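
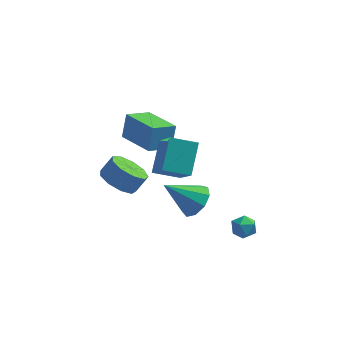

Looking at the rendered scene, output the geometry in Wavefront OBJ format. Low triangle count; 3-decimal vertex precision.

v -0.821 -2.584 0.375
v -0.207 -3.984 1.915
v -0.631 -1.29 1.477
v -0.017 -2.69 3.016
v 0.417 -2.45 0.004
v 1.031 -3.85 1.543
v 0.607 -1.156 1.105
v 1.221 -2.556 2.645
v 2.699 -2.444 -2.917
v 3.075 -1.958 -3.164
v 3.445 -3.162 -3.196
v 3.821 -2.676 -3.443
v 3.727 -2.722 -2.789
v 3.266 -2.279 -2.616
v 3.254 -2.841 -3.744
v 2.793 -2.398 -3.571
v 3.418 -2.203 -3.675
v 3.71 -2.13 -3.085
v 2.81 -2.99 -3.275
v 3.102 -2.917 -2.685
v 1.018 -1.508 -2.532
v 1.521 -1.067 -1.886
v -0.398 -1.772 -1.248
v 1.158 -0.65 -2.201
v 0.73 -0.635 -2.671
v 0.436 -1.028 -3.076
v 0.415 -1.646 -3.226
v 0.676 -2.199 -3.052
v 1.098 -2.429 -2.634
v 1.482 -2.228 -2.168
v 1.649 -1.69 -1.873
v -1.115 -1.305 0.712
v -0.969 -0.823 1.899
v -2.492 0.166 0.284
v -2.346 0.648 1.471
v -0.174 -0.548 0.289
v -0.028 -0.066 1.476
v -1.551 0.923 -0.139
v -1.405 1.405 1.048
v -2.807 0.627 -3.52
v -2.227 1.174 -4.157
v -1.693 1.54 -3.356
v -2.273 0.993 -2.72
v -2.782 1.548 -3.959
v -2.248 1.914 -3.158
v -3.348 1.491 -3.555
v -2.814 1.857 -2.754
v -3.661 1.03 -3.135
v -3.127 1.396 -2.334
v -3.575 0.38 -2.896
v -3.041 0.747 -2.095
v -3.129 -0.154 -2.949
v -2.595 0.212 -2.148
v -2.533 -0.323 -3.269
v -1.999 0.043 -2.468
v -2.065 -0.047 -3.707
v -1.531 0.319 -2.906
v -1.944 0.544 -4.058
v -1.41 0.91 -3.257
f 2 4 1
f 5 2 1
f 1 4 3
f 3 5 1
f 2 8 4
f 6 2 5
f 6 8 2
f 4 8 3
f 7 5 3
f 3 8 7
f 7 6 5
f 8 6 7
f 9 20 14
f 9 14 10
f 9 10 16
f 9 16 19
f 9 19 20
f 10 14 18
f 14 20 13
f 20 19 11
f 19 16 15
f 16 10 17
f 12 18 13
f 12 13 11
f 12 11 15
f 12 15 17
f 12 17 18
f 13 18 14
f 11 13 20
f 15 11 19
f 17 15 16
f 18 17 10
f 22 21 24
f 22 24 23
f 24 21 25
f 24 25 23
f 25 21 26
f 25 26 23
f 26 21 27
f 26 27 23
f 27 21 28
f 27 28 23
f 28 21 29
f 28 29 23
f 29 21 30
f 29 30 23
f 30 21 31
f 30 31 23
f 31 21 22
f 31 22 23
f 33 35 32
f 36 33 32
f 32 35 34
f 34 36 32
f 33 39 35
f 37 33 36
f 37 39 33
f 35 39 34
f 38 36 34
f 34 39 38
f 38 37 36
f 39 37 38
f 41 40 44
f 41 44 42
f 42 44 45
f 42 45 43
f 44 40 46
f 44 46 45
f 45 46 47
f 45 47 43
f 46 40 48
f 46 48 47
f 47 48 49
f 47 49 43
f 48 40 50
f 48 50 49
f 49 50 51
f 49 51 43
f 50 40 52
f 50 52 51
f 51 52 53
f 51 53 43
f 52 40 54
f 52 54 53
f 53 54 55
f 53 55 43
f 54 40 56
f 54 56 55
f 55 56 57
f 55 57 43
f 56 40 58
f 56 58 57
f 57 58 59
f 57 59 43
f 58 40 41
f 58 41 59
f 59 41 42
f 59 42 43



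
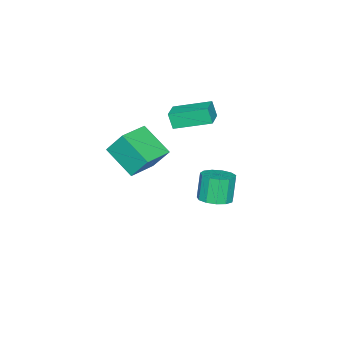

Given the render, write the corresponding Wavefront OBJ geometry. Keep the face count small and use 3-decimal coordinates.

v -2.613 0.897 -3.733
v -1.885 0.414 -3.519
v -2.398 0.279 -2.073
v -3.127 0.763 -2.287
v -1.765 0.899 -3.431
v -2.279 0.764 -1.986
v -1.915 1.383 -3.439
v -2.428 1.249 -1.994
v -2.286 1.713 -3.541
v -2.8 1.579 -2.095
v -2.761 1.784 -3.703
v -3.275 1.65 -2.257
v -3.189 1.574 -3.875
v -3.703 1.439 -2.429
v -3.435 1.148 -4.001
v -3.948 1.014 -2.556
v -3.419 0.643 -4.043
v -3.933 0.509 -2.597
v -3.148 0.219 -3.986
v -3.661 0.084 -2.54
v -2.706 0.009 -3.848
v -3.22 -0.125 -2.403
v -2.236 0.082 -3.674
v -2.749 -0.052 -2.229
v -2.488 -1.186 1.358
v -2.564 -1.514 2.236
v -3.262 0.563 1.946
v -3.337 0.234 2.823
v -1.423 -0.794 1.597
v -1.498 -1.123 2.474
v -2.196 0.954 2.184
v -2.272 0.626 3.062
v 1.858 0.186 1.412
v 1.548 -1.385 2.435
v 1.712 0.999 2.615
v 1.403 -0.571 3.639
v 3.497 0.051 1.701
v 3.188 -1.519 2.725
v 3.352 0.865 2.905
v 3.042 -0.706 3.928
f 2 1 5
f 2 5 3
f 3 5 6
f 3 6 4
f 5 1 7
f 5 7 6
f 6 7 8
f 6 8 4
f 7 1 9
f 7 9 8
f 8 9 10
f 8 10 4
f 9 1 11
f 9 11 10
f 10 11 12
f 10 12 4
f 11 1 13
f 11 13 12
f 12 13 14
f 12 14 4
f 13 1 15
f 13 15 14
f 14 15 16
f 14 16 4
f 15 1 17
f 15 17 16
f 16 17 18
f 16 18 4
f 17 1 19
f 17 19 18
f 18 19 20
f 18 20 4
f 19 1 21
f 19 21 20
f 20 21 22
f 20 22 4
f 21 1 23
f 21 23 22
f 22 23 24
f 22 24 4
f 23 1 2
f 23 2 24
f 24 2 3
f 24 3 4
f 26 28 25
f 29 26 25
f 25 28 27
f 27 29 25
f 26 32 28
f 30 26 29
f 30 32 26
f 28 32 27
f 31 29 27
f 27 32 31
f 31 30 29
f 32 30 31
f 34 36 33
f 37 34 33
f 33 36 35
f 35 37 33
f 34 40 36
f 38 34 37
f 38 40 34
f 36 40 35
f 39 37 35
f 35 40 39
f 39 38 37
f 40 38 39



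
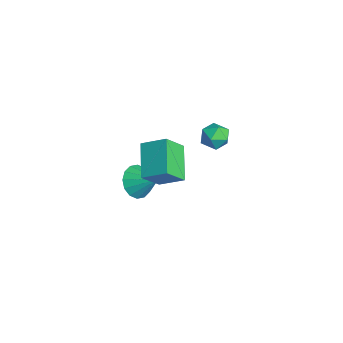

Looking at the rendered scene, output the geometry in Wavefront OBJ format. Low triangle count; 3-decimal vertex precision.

v 1.515 0.391 2.523
v 1.998 0.72 3.113
v 2.162 -0.78 2.647
v 2.645 -0.451 3.237
v 1.84 -0.586 3.388
v 1.44 0.138 3.311
v 2.72 -0.198 2.449
v 2.32 0.526 2.372
v 2.743 0.356 3.067
v 2.199 0.117 3.647
v 1.961 -0.177 2.113
v 1.417 -0.416 2.693
v 2.827 -4.03 4.202
v 3.534 -2.996 4.871
v 2.478 -3.037 3.037
v 3.185 -2.003 3.706
v 4.495 -4.557 3.254
v 5.202 -3.523 3.923
v 4.146 -3.564 2.089
v 4.853 -2.53 2.758
v -0.812 -3.08 -2.467
v -0.231 -2.899 -3.286
v 0.172 -2.28 -1.593
v -0.573 -2.497 -3.269
v -0.979 -2.251 -3.038
v -1.34 -2.227 -2.653
v -1.559 -2.432 -2.219
v -1.579 -2.81 -1.851
v -1.392 -3.261 -1.648
v -1.051 -3.663 -1.665
v -0.645 -3.909 -1.896
v -0.284 -3.933 -2.281
v -0.064 -3.728 -2.715
v -0.045 -3.35 -3.083
f 1 12 6
f 1 6 2
f 1 2 8
f 1 8 11
f 1 11 12
f 2 6 10
f 6 12 5
f 12 11 3
f 11 8 7
f 8 2 9
f 4 10 5
f 4 5 3
f 4 3 7
f 4 7 9
f 4 9 10
f 5 10 6
f 3 5 12
f 7 3 11
f 9 7 8
f 10 9 2
f 14 16 13
f 17 14 13
f 13 16 15
f 15 17 13
f 14 20 16
f 18 14 17
f 18 20 14
f 16 20 15
f 19 17 15
f 15 20 19
f 19 18 17
f 20 18 19
f 22 21 24
f 22 24 23
f 24 21 25
f 24 25 23
f 25 21 26
f 25 26 23
f 26 21 27
f 26 27 23
f 27 21 28
f 27 28 23
f 28 21 29
f 28 29 23
f 29 21 30
f 29 30 23
f 30 21 31
f 30 31 23
f 31 21 32
f 31 32 23
f 32 21 33
f 32 33 23
f 33 21 34
f 33 34 23
f 34 21 22
f 34 22 23



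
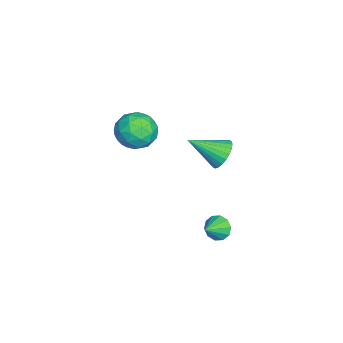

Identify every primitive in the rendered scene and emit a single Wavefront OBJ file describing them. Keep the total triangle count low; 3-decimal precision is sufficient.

v -0.086 0.213 2.944
v 0.358 -0.005 3.75
v 0.062 -1.235 2.47
v 0.506 -1.453 3.276
v -0.416 -1.242 3.287
v -0.508 -0.347 3.58
v 0.928 -0.893 2.64
v 0.836 0.002 2.933
v 0.985 -0.689 3.563
v 0.154 -0.905 3.962
v 0.266 -0.335 2.258
v -0.565 -0.551 2.657
v 0.123 0.231 3.389
v 0.297 -1.471 2.831
v -0.245 -1.347 2.837
v 0.016 -1.475 3.311
v -0.386 0.031 3.288
v -0.125 -0.098 3.762
v -0.58 -0.825 3.49
v 0.545 -1.142 2.458
v 0.806 -1.271 2.932
v 0.404 0.235 2.909
v 0.665 0.107 3.383
v 1 -0.415 2.73
v 0.753 -0.299 3.752
v 0.839 -1.15 3.474
v 1.087 -0.821 3.1
v 1.033 -0.295 3.272
v 0.264 -0.426 3.987
v 0.351 -1.277 3.708
v -0.191 -1.153 3.715
v -0.244 -0.627 3.887
v 0.633 -0.828 3.877
v 0.069 0.037 2.512
v 0.156 -0.814 2.233
v 0.664 -0.613 2.333
v 0.611 -0.087 2.505
v -0.419 -0.09 2.746
v -0.333 -0.941 2.468
v -0.613 -0.945 2.948
v -0.667 -0.419 3.12
v -0.213 -0.412 2.343
v -1.306 2.654 0.79
v -1.059 3.057 1.385
v -1.134 1.246 1.67
v -1.351 3.052 1.435
v -1.637 2.988 1.388
v -1.872 2.872 1.249
v -2.021 2.723 1.04
v -2.061 2.564 0.793
v -1.986 2.418 0.546
v -1.808 2.309 0.335
v -1.554 2.252 0.194
v -1.261 2.256 0.144
v -0.976 2.321 0.192
v -0.741 2.437 0.331
v -0.592 2.585 0.54
v -0.552 2.745 0.786
v -0.626 2.89 1.034
v -0.805 3 1.244
v 0.686 2.727 -2.219
v 0.999 2.658 -2.75
v 1.474 2.313 -1.701
v 1.085 3.002 -2.606
v 1.018 3.242 -2.314
v 0.825 3.284 -1.986
v 0.578 3.114 -1.747
v 0.373 2.795 -1.689
v 0.287 2.451 -1.833
v 0.354 2.212 -2.125
v 0.547 2.169 -2.453
v 0.794 2.34 -2.692
f 1 38 17
f 38 12 41
f 17 41 6
f 38 41 17
f 1 17 13
f 17 6 18
f 13 18 2
f 17 18 13
f 1 13 22
f 13 2 23
f 22 23 8
f 13 23 22
f 1 22 34
f 22 8 37
f 34 37 11
f 22 37 34
f 1 34 38
f 34 11 42
f 38 42 12
f 34 42 38
f 2 18 29
f 18 6 32
f 29 32 10
f 18 32 29
f 6 41 19
f 41 12 40
f 19 40 5
f 41 40 19
f 12 42 39
f 42 11 35
f 39 35 3
f 42 35 39
f 11 37 36
f 37 8 24
f 36 24 7
f 37 24 36
f 8 23 28
f 23 2 25
f 28 25 9
f 23 25 28
f 4 30 16
f 30 10 31
f 16 31 5
f 30 31 16
f 4 16 14
f 16 5 15
f 14 15 3
f 16 15 14
f 4 14 21
f 14 3 20
f 21 20 7
f 14 20 21
f 4 21 26
f 21 7 27
f 26 27 9
f 21 27 26
f 4 26 30
f 26 9 33
f 30 33 10
f 26 33 30
f 5 31 19
f 31 10 32
f 19 32 6
f 31 32 19
f 3 15 39
f 15 5 40
f 39 40 12
f 15 40 39
f 7 20 36
f 20 3 35
f 36 35 11
f 20 35 36
f 9 27 28
f 27 7 24
f 28 24 8
f 27 24 28
f 10 33 29
f 33 9 25
f 29 25 2
f 33 25 29
f 44 43 46
f 44 46 45
f 46 43 47
f 46 47 45
f 47 43 48
f 47 48 45
f 48 43 49
f 48 49 45
f 49 43 50
f 49 50 45
f 50 43 51
f 50 51 45
f 51 43 52
f 51 52 45
f 52 43 53
f 52 53 45
f 53 43 54
f 53 54 45
f 54 43 55
f 54 55 45
f 55 43 56
f 55 56 45
f 56 43 57
f 56 57 45
f 57 43 58
f 57 58 45
f 58 43 59
f 58 59 45
f 59 43 60
f 59 60 45
f 60 43 44
f 60 44 45
f 62 61 64
f 62 64 63
f 64 61 65
f 64 65 63
f 65 61 66
f 65 66 63
f 66 61 67
f 66 67 63
f 67 61 68
f 67 68 63
f 68 61 69
f 68 69 63
f 69 61 70
f 69 70 63
f 70 61 71
f 70 71 63
f 71 61 72
f 71 72 63
f 72 61 62
f 72 62 63



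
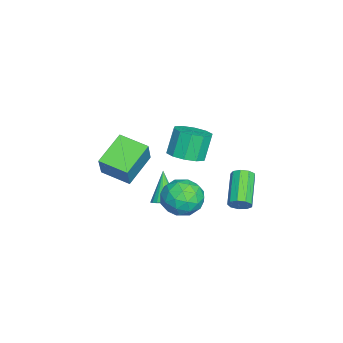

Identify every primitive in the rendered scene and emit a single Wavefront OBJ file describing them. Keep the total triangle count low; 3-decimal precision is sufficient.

v 3.349 2.558 -2.024
v 3.625 2.467 -1.546
v 2.027 2.392 -0.637
v 1.751 2.482 -1.116
v 3.577 2.844 -1.6
v 1.979 2.768 -0.691
v 3.422 3.086 -1.853
v 1.823 3.011 -0.944
v 3.232 3.081 -2.186
v 1.634 3.006 -1.277
v 3.098 2.831 -2.444
v 1.5 2.756 -1.535
v 3.081 2.453 -2.505
v 1.483 2.378 -1.596
v 3.189 2.124 -2.341
v 1.591 2.049 -1.432
v 3.373 1.998 -2.029
v 1.774 1.923 -1.121
v 3.545 2.134 -1.715
v 1.947 2.058 -0.807
v -2.739 -3.861 -2.949
v -1.973 -3.824 -1.625
v -2.243 -2.407 -3.276
v -1.477 -2.371 -1.952
v -1.183 -4.589 -3.828
v -0.417 -4.553 -2.504
v -0.687 -3.136 -4.155
v 0.079 -3.099 -2.831
v 2.657 0.57 -3.115
v 3.248 0.673 -2.213
v 1.992 -0.933 -2.507
v 2.583 -0.83 -1.605
v 1.76 -0.152 -1.794
v 2.171 0.777 -2.17
v 3.069 -1.037 -2.55
v 3.48 -0.108 -2.926
v 3.503 -0.32 -1.864
v 2.693 0.227 -1.397
v 2.547 -0.487 -3.323
v 1.737 0.06 -2.856
v 3.011 0.753 -2.717
v 2.229 -1.013 -2.003
v 1.745 -0.615 -2.114
v 2.092 -0.554 -1.584
v 2.378 0.815 -2.692
v 2.725 0.875 -2.162
v 1.85 0.391 -1.915
v 2.515 -1.135 -2.558
v 2.862 -1.075 -2.028
v 3.148 0.294 -3.136
v 3.495 0.355 -2.606
v 3.39 -0.651 -2.805
v 3.508 0.23 -1.982
v 3.117 -0.653 -1.625
v 3.403 -0.775 -2.18
v 3.644 -0.229 -2.401
v 3.032 0.552 -1.707
v 2.641 -0.331 -1.35
v 2.157 0.067 -1.461
v 2.399 0.613 -1.682
v 3.182 -0.032 -1.502
v 2.599 0.071 -3.37
v 2.208 -0.812 -3.013
v 2.841 -0.873 -3.038
v 3.083 -0.327 -3.259
v 2.123 0.393 -3.095
v 1.732 -0.49 -2.738
v 1.596 -0.031 -2.319
v 1.837 0.515 -2.54
v 2.058 -0.228 -3.218
v 0.002 -1.397 -4.747
v 0.409 -1.853 -4.557
v -0.922 -1.583 -3.213
v 0.524 -1.633 -4.461
v 0.548 -1.372 -4.414
v 0.478 -1.115 -4.425
v 0.326 -0.907 -4.492
v 0.118 -0.784 -4.602
v -0.111 -0.767 -4.738
v -0.32 -0.858 -4.875
v -0.473 -1.043 -4.99
v -0.544 -1.289 -5.063
v -0.521 -1.553 -5.081
v -0.407 -1.791 -5.041
v -0.223 -1.96 -4.951
v 0 -2.032 -4.825
v 0.224 -1.994 -4.686
v 1.43 -0.155 -0.376
v 2.117 -0.638 -0.001
v 1.578 -0.387 1.311
v 0.89 0.095 0.936
v 2.283 -0.095 -0.036
v 1.743 0.155 1.275
v 2.122 0.425 -0.201
v 1.583 0.675 1.11
v 1.697 0.723 -0.433
v 1.158 0.974 0.878
v 1.17 0.686 -0.643
v 0.631 0.936 0.668
v 0.742 0.327 -0.751
v 0.203 0.578 0.561
v 0.577 -0.215 -0.715
v 0.037 0.035 0.596
v 0.737 -0.735 -0.55
v 0.198 -0.485 0.761
v 1.162 -1.034 -0.318
v 0.623 -0.783 0.993
v 1.689 -0.996 -0.108
v 1.15 -0.746 1.203
f 2 1 5
f 2 5 3
f 3 5 6
f 3 6 4
f 5 1 7
f 5 7 6
f 6 7 8
f 6 8 4
f 7 1 9
f 7 9 8
f 8 9 10
f 8 10 4
f 9 1 11
f 9 11 10
f 10 11 12
f 10 12 4
f 11 1 13
f 11 13 12
f 12 13 14
f 12 14 4
f 13 1 15
f 13 15 14
f 14 15 16
f 14 16 4
f 15 1 17
f 15 17 16
f 16 17 18
f 16 18 4
f 17 1 19
f 17 19 18
f 18 19 20
f 18 20 4
f 19 1 2
f 19 2 20
f 20 2 3
f 20 3 4
f 22 24 21
f 25 22 21
f 21 24 23
f 23 25 21
f 22 28 24
f 26 22 25
f 26 28 22
f 24 28 23
f 27 25 23
f 23 28 27
f 27 26 25
f 28 26 27
f 29 66 45
f 66 40 69
f 45 69 34
f 66 69 45
f 29 45 41
f 45 34 46
f 41 46 30
f 45 46 41
f 29 41 50
f 41 30 51
f 50 51 36
f 41 51 50
f 29 50 62
f 50 36 65
f 62 65 39
f 50 65 62
f 29 62 66
f 62 39 70
f 66 70 40
f 62 70 66
f 30 46 57
f 46 34 60
f 57 60 38
f 46 60 57
f 34 69 47
f 69 40 68
f 47 68 33
f 69 68 47
f 40 70 67
f 70 39 63
f 67 63 31
f 70 63 67
f 39 65 64
f 65 36 52
f 64 52 35
f 65 52 64
f 36 51 56
f 51 30 53
f 56 53 37
f 51 53 56
f 32 58 44
f 58 38 59
f 44 59 33
f 58 59 44
f 32 44 42
f 44 33 43
f 42 43 31
f 44 43 42
f 32 42 49
f 42 31 48
f 49 48 35
f 42 48 49
f 32 49 54
f 49 35 55
f 54 55 37
f 49 55 54
f 32 54 58
f 54 37 61
f 58 61 38
f 54 61 58
f 33 59 47
f 59 38 60
f 47 60 34
f 59 60 47
f 31 43 67
f 43 33 68
f 67 68 40
f 43 68 67
f 35 48 64
f 48 31 63
f 64 63 39
f 48 63 64
f 37 55 56
f 55 35 52
f 56 52 36
f 55 52 56
f 38 61 57
f 61 37 53
f 57 53 30
f 61 53 57
f 72 71 74
f 72 74 73
f 74 71 75
f 74 75 73
f 75 71 76
f 75 76 73
f 76 71 77
f 76 77 73
f 77 71 78
f 77 78 73
f 78 71 79
f 78 79 73
f 79 71 80
f 79 80 73
f 80 71 81
f 80 81 73
f 81 71 82
f 81 82 73
f 82 71 83
f 82 83 73
f 83 71 84
f 83 84 73
f 84 71 85
f 84 85 73
f 85 71 86
f 85 86 73
f 86 71 87
f 86 87 73
f 87 71 72
f 87 72 73
f 89 88 92
f 89 92 90
f 90 92 93
f 90 93 91
f 92 88 94
f 92 94 93
f 93 94 95
f 93 95 91
f 94 88 96
f 94 96 95
f 95 96 97
f 95 97 91
f 96 88 98
f 96 98 97
f 97 98 99
f 97 99 91
f 98 88 100
f 98 100 99
f 99 100 101
f 99 101 91
f 100 88 102
f 100 102 101
f 101 102 103
f 101 103 91
f 102 88 104
f 102 104 103
f 103 104 105
f 103 105 91
f 104 88 106
f 104 106 105
f 105 106 107
f 105 107 91
f 106 88 108
f 106 108 107
f 107 108 109
f 107 109 91
f 108 88 89
f 108 89 109
f 109 89 90
f 109 90 91



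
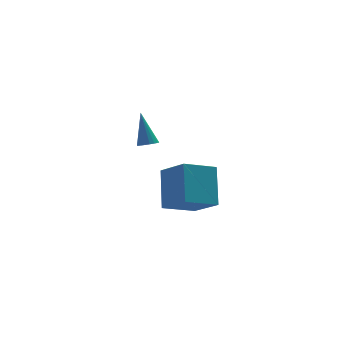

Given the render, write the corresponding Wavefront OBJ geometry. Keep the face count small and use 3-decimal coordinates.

v -2.264 3.037 -0.182
v -1.787 2.923 -0.086
v -2.396 3.843 1.422
v -1.771 3.122 -0.184
v -1.854 3.304 -0.282
v -2.017 3.433 -0.361
v -2.229 3.484 -0.404
v -2.449 3.446 -0.403
v -2.631 3.327 -0.358
v -2.741 3.151 -0.278
v -2.757 2.952 -0.18
v -2.675 2.77 -0.081
v -2.511 2.641 -0.003
v -2.299 2.59 0.04
v -2.08 2.628 0.039
v -1.897 2.747 -0.006
v -2.31 -3.379 -0.357
v -2.014 -2.055 1.167
v -2.972 -2.102 -1.337
v -2.675 -0.779 0.187
v -0.785 -3.041 -0.947
v -0.488 -1.718 0.577
v -1.446 -1.765 -1.927
v -1.15 -0.441 -0.403
f 2 1 4
f 2 4 3
f 4 1 5
f 4 5 3
f 5 1 6
f 5 6 3
f 6 1 7
f 6 7 3
f 7 1 8
f 7 8 3
f 8 1 9
f 8 9 3
f 9 1 10
f 9 10 3
f 10 1 11
f 10 11 3
f 11 1 12
f 11 12 3
f 12 1 13
f 12 13 3
f 13 1 14
f 13 14 3
f 14 1 15
f 14 15 3
f 15 1 16
f 15 16 3
f 16 1 2
f 16 2 3
f 18 20 17
f 21 18 17
f 17 20 19
f 19 21 17
f 18 24 20
f 22 18 21
f 22 24 18
f 20 24 19
f 23 21 19
f 19 24 23
f 23 22 21
f 24 22 23



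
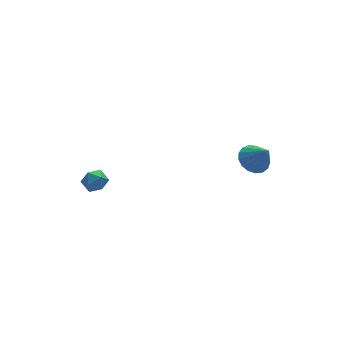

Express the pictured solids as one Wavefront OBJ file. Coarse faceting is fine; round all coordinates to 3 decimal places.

v -4.032 3.918 -2.504
v -3.532 3.518 -2.163
v -4.348 2.982 -3.137
v -3.848 2.582 -2.796
v -4.433 2.817 -2.436
v -4.237 3.396 -2.045
v -3.643 3.104 -3.255
v -3.447 3.683 -2.864
v -3.292 3.015 -2.627
v -3.78 2.838 -2.121
v -4.1 3.662 -3.179
v -4.588 3.485 -2.673
v 2.563 -0.791 -0.154
v 3.274 -0.34 -0.031
v 2.897 -1.629 0.994
v 2.995 -0.145 0.193
v 2.617 -0.098 0.337
v 2.228 -0.21 0.368
v 1.914 -0.454 0.281
v 1.75 -0.776 0.093
v 1.772 -1.101 -0.151
v 1.975 -1.355 -0.395
v 2.313 -1.479 -0.585
v 2.708 -1.446 -0.675
v 3.07 -1.263 -0.646
v 3.316 -0.971 -0.505
v 3.39 -0.638 -0.282
f 1 12 6
f 1 6 2
f 1 2 8
f 1 8 11
f 1 11 12
f 2 6 10
f 6 12 5
f 12 11 3
f 11 8 7
f 8 2 9
f 4 10 5
f 4 5 3
f 4 3 7
f 4 7 9
f 4 9 10
f 5 10 6
f 3 5 12
f 7 3 11
f 9 7 8
f 10 9 2
f 14 13 16
f 14 16 15
f 16 13 17
f 16 17 15
f 17 13 18
f 17 18 15
f 18 13 19
f 18 19 15
f 19 13 20
f 19 20 15
f 20 13 21
f 20 21 15
f 21 13 22
f 21 22 15
f 22 13 23
f 22 23 15
f 23 13 24
f 23 24 15
f 24 13 25
f 24 25 15
f 25 13 26
f 25 26 15
f 26 13 27
f 26 27 15
f 27 13 14
f 27 14 15



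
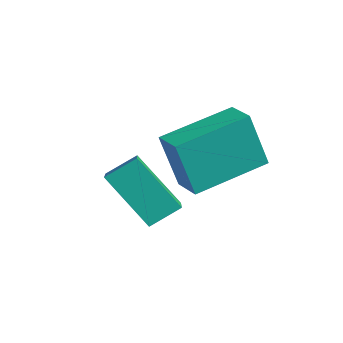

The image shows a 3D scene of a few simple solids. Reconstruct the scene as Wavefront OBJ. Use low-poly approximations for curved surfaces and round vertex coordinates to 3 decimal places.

v 1.69 0.281 1.992
v 1.889 1.11 2.516
v 0.61 0.936 1.366
v 0.808 1.764 1.889
v 2.852 0.876 0.611
v 3.05 1.704 1.134
v 1.771 1.53 -0.016
v 1.97 2.359 0.508
v 2.841 1.742 1.87
v 2.579 1.331 3.54
v 2.963 3.813 2.399
v 2.701 3.401 4.069
v 3.739 1.659 1.991
v 3.477 1.247 3.661
v 3.861 3.729 2.52
v 3.599 3.318 4.19
f 2 4 1
f 5 2 1
f 1 4 3
f 3 5 1
f 2 8 4
f 6 2 5
f 6 8 2
f 4 8 3
f 7 5 3
f 3 8 7
f 7 6 5
f 8 6 7
f 10 12 9
f 13 10 9
f 9 12 11
f 11 13 9
f 10 16 12
f 14 10 13
f 14 16 10
f 12 16 11
f 15 13 11
f 11 16 15
f 15 14 13
f 16 14 15



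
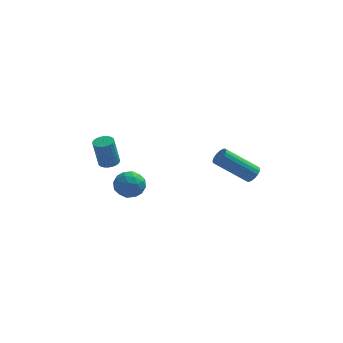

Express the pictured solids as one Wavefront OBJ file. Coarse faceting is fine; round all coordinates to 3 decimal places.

v 3.994 -0.531 0.986
v 4.259 -0.247 1.332
v 2.631 -0.326 2.641
v 2.366 -0.609 2.294
v 4.14 -0.077 1.194
v 2.512 -0.156 2.503
v 3.987 -0.011 1.009
v 2.36 -0.09 2.318
v 3.837 -0.064 0.818
v 2.209 -0.143 2.127
v 3.722 -0.224 0.666
v 2.094 -0.303 1.975
v 3.669 -0.454 0.587
v 2.042 -0.533 1.896
v 3.691 -0.701 0.599
v 2.064 -0.78 1.908
v 3.782 -0.91 0.7
v 2.155 -0.989 2.009
v 3.922 -1.031 0.866
v 2.294 -1.11 2.175
v 4.078 -1.038 1.06
v 2.451 -1.117 2.369
v 4.215 -0.929 1.236
v 2.587 -1.008 2.545
v 4.301 -0.728 1.356
v 2.674 -0.807 2.665
v 4.317 -0.482 1.39
v 2.689 -0.561 2.699
v -1.744 -1.295 1.316
v -1.118 -1.841 1.323
v -2.562 -2.239 0.817
v -1.936 -2.785 0.824
v -2.26 -2.516 1.54
v -1.755 -1.933 1.848
v -1.925 -2.147 0.292
v -1.42 -1.564 0.6
v -1.23 -2.367 0.69
v -1.437 -2.596 1.461
v -2.243 -1.484 0.679
v -2.45 -1.713 1.45
v -1.36 -1.485 1.363
v -2.32 -2.595 0.777
v -2.511 -2.437 1.198
v -2.143 -2.758 1.202
v -1.734 -1.539 1.672
v -1.366 -1.86 1.676
v -2.037 -2.257 1.804
v -2.314 -2.22 0.464
v -1.946 -2.541 0.468
v -1.537 -1.322 0.938
v -1.169 -1.643 0.942
v -1.643 -1.823 0.336
v -1.057 -2.116 0.995
v -1.538 -2.67 0.702
v -1.531 -2.295 0.389
v -1.234 -1.953 0.57
v -1.179 -2.25 1.448
v -1.659 -2.804 1.155
v -1.85 -2.646 1.576
v -1.553 -2.304 1.757
v -1.245 -2.559 1.076
v -2.021 -1.276 0.985
v -2.501 -1.83 0.692
v -2.127 -1.776 0.383
v -1.83 -1.434 0.564
v -2.142 -1.41 1.438
v -2.623 -1.964 1.145
v -2.446 -2.127 1.57
v -2.149 -1.785 1.751
v -2.435 -1.521 1.064
v -2.873 -1.15 2.038
v -2.505 -0.78 2.13
v -2.758 -0.9 3.634
v -3.127 -1.27 3.542
v -2.674 -0.664 2.11
v -2.928 -0.784 3.614
v -2.875 -0.622 2.08
v -3.128 -0.742 3.584
v -3.075 -0.66 2.043
v -3.328 -0.78 3.547
v -3.244 -0.772 2.006
v -3.498 -0.893 3.51
v -3.357 -0.943 1.973
v -3.61 -1.063 3.477
v -3.396 -1.144 1.95
v -3.65 -1.265 3.454
v -3.355 -1.347 1.941
v -3.609 -1.467 3.445
v -3.242 -1.52 1.946
v -3.495 -1.64 3.45
v -3.072 -1.636 1.966
v -3.326 -1.756 3.47
v -2.872 -1.678 1.996
v -3.125 -1.798 3.5
v -2.672 -1.64 2.033
v -2.925 -1.76 3.537
v -2.502 -1.527 2.07
v -2.756 -1.648 3.574
v -2.39 -1.357 2.103
v -2.643 -1.477 3.607
v -2.35 -1.155 2.126
v -2.604 -1.276 3.63
v -2.391 -0.953 2.135
v -2.645 -1.073 3.639
f 2 1 5
f 2 5 3
f 3 5 6
f 3 6 4
f 5 1 7
f 5 7 6
f 6 7 8
f 6 8 4
f 7 1 9
f 7 9 8
f 8 9 10
f 8 10 4
f 9 1 11
f 9 11 10
f 10 11 12
f 10 12 4
f 11 1 13
f 11 13 12
f 12 13 14
f 12 14 4
f 13 1 15
f 13 15 14
f 14 15 16
f 14 16 4
f 15 1 17
f 15 17 16
f 16 17 18
f 16 18 4
f 17 1 19
f 17 19 18
f 18 19 20
f 18 20 4
f 19 1 21
f 19 21 20
f 20 21 22
f 20 22 4
f 21 1 23
f 21 23 22
f 22 23 24
f 22 24 4
f 23 1 25
f 23 25 24
f 24 25 26
f 24 26 4
f 25 1 27
f 25 27 26
f 26 27 28
f 26 28 4
f 27 1 2
f 27 2 28
f 28 2 3
f 28 3 4
f 29 66 45
f 66 40 69
f 45 69 34
f 66 69 45
f 29 45 41
f 45 34 46
f 41 46 30
f 45 46 41
f 29 41 50
f 41 30 51
f 50 51 36
f 41 51 50
f 29 50 62
f 50 36 65
f 62 65 39
f 50 65 62
f 29 62 66
f 62 39 70
f 66 70 40
f 62 70 66
f 30 46 57
f 46 34 60
f 57 60 38
f 46 60 57
f 34 69 47
f 69 40 68
f 47 68 33
f 69 68 47
f 40 70 67
f 70 39 63
f 67 63 31
f 70 63 67
f 39 65 64
f 65 36 52
f 64 52 35
f 65 52 64
f 36 51 56
f 51 30 53
f 56 53 37
f 51 53 56
f 32 58 44
f 58 38 59
f 44 59 33
f 58 59 44
f 32 44 42
f 44 33 43
f 42 43 31
f 44 43 42
f 32 42 49
f 42 31 48
f 49 48 35
f 42 48 49
f 32 49 54
f 49 35 55
f 54 55 37
f 49 55 54
f 32 54 58
f 54 37 61
f 58 61 38
f 54 61 58
f 33 59 47
f 59 38 60
f 47 60 34
f 59 60 47
f 31 43 67
f 43 33 68
f 67 68 40
f 43 68 67
f 35 48 64
f 48 31 63
f 64 63 39
f 48 63 64
f 37 55 56
f 55 35 52
f 56 52 36
f 55 52 56
f 38 61 57
f 61 37 53
f 57 53 30
f 61 53 57
f 72 71 75
f 72 75 73
f 73 75 76
f 73 76 74
f 75 71 77
f 75 77 76
f 76 77 78
f 76 78 74
f 77 71 79
f 77 79 78
f 78 79 80
f 78 80 74
f 79 71 81
f 79 81 80
f 80 81 82
f 80 82 74
f 81 71 83
f 81 83 82
f 82 83 84
f 82 84 74
f 83 71 85
f 83 85 84
f 84 85 86
f 84 86 74
f 85 71 87
f 85 87 86
f 86 87 88
f 86 88 74
f 87 71 89
f 87 89 88
f 88 89 90
f 88 90 74
f 89 71 91
f 89 91 90
f 90 91 92
f 90 92 74
f 91 71 93
f 91 93 92
f 92 93 94
f 92 94 74
f 93 71 95
f 93 95 94
f 94 95 96
f 94 96 74
f 95 71 97
f 95 97 96
f 96 97 98
f 96 98 74
f 97 71 99
f 97 99 98
f 98 99 100
f 98 100 74
f 99 71 101
f 99 101 100
f 100 101 102
f 100 102 74
f 101 71 103
f 101 103 102
f 102 103 104
f 102 104 74
f 103 71 72
f 103 72 104
f 104 72 73
f 104 73 74



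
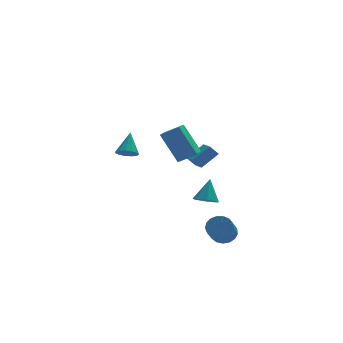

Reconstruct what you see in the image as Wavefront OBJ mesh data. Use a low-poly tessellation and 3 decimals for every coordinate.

v 0.459 -2.484 3.522
v -0.114 -3.939 4.017
v 1.497 -2.694 4.107
v 0.925 -4.149 4.601
v 1.275 -3.411 1.739
v 0.703 -4.866 2.233
v 2.314 -3.621 2.323
v 1.741 -5.076 2.818
v 3.639 2.093 -1.798
v 3.126 2.25 -1.205
v 3.562 3.446 -2.224
v 3.049 3.603 -1.63
v 4.771 2.437 -0.91
v 4.258 2.594 -0.316
v 4.694 3.79 -1.335
v 4.181 3.947 -0.742
v -1.063 1.137 0.307
v -0.529 0.706 0.491
v -0.657 2.163 1.533
v -0.379 0.964 0.225
v -0.446 1.277 -0.015
v -0.709 1.546 -0.153
v -1.084 1.684 -0.145
v -1.453 1.649 0.007
v -1.698 1.451 0.254
v -1.741 1.153 0.518
v -1.569 0.85 0.714
v -1.237 0.638 0.782
v -0.849 0.584 0.699
v 3.441 0.069 -3.582
v 3.909 -0.54 -3.395
v 3.879 0.831 -2.198
v 4.197 -0.117 -3.719
v 4.041 0.414 -3.962
v 3.535 0.743 -3.983
v 2.973 0.677 -3.769
v 2.686 0.255 -3.446
v 2.841 -0.276 -3.202
v 3.347 -0.605 -3.181
v 3.73 -3.314 -4.536
v 4.498 -3.41 -4.267
v 3.979 -4.503 -3.175
v 3.21 -4.406 -3.444
v 4.357 -3.12 -4.045
v 3.837 -4.212 -2.952
v 4.071 -2.874 -3.934
v 3.552 -3.967 -2.842
v 3.708 -2.729 -3.962
v 3.188 -3.821 -2.869
v 3.349 -2.718 -4.121
v 2.83 -3.81 -3.029
v 3.078 -2.843 -4.375
v 2.558 -3.935 -3.283
v 2.956 -3.076 -4.667
v 2.436 -4.169 -3.574
v 3.011 -3.364 -4.928
v 2.492 -4.456 -3.835
v 3.231 -3.64 -5.1
v 2.712 -4.732 -4.007
v 3.565 -3.841 -5.142
v 3.046 -4.934 -4.049
v 3.937 -3.922 -5.046
v 3.418 -5.014 -3.953
v 4.261 -3.863 -4.833
v 3.742 -4.956 -3.74
v 4.464 -3.679 -4.552
v 3.945 -4.771 -3.459
f 2 4 1
f 5 2 1
f 1 4 3
f 3 5 1
f 2 8 4
f 6 2 5
f 6 8 2
f 4 8 3
f 7 5 3
f 3 8 7
f 7 6 5
f 8 6 7
f 10 12 9
f 13 10 9
f 9 12 11
f 11 13 9
f 10 16 12
f 14 10 13
f 14 16 10
f 12 16 11
f 15 13 11
f 11 16 15
f 15 14 13
f 16 14 15
f 18 17 20
f 18 20 19
f 20 17 21
f 20 21 19
f 21 17 22
f 21 22 19
f 22 17 23
f 22 23 19
f 23 17 24
f 23 24 19
f 24 17 25
f 24 25 19
f 25 17 26
f 25 26 19
f 26 17 27
f 26 27 19
f 27 17 28
f 27 28 19
f 28 17 29
f 28 29 19
f 29 17 18
f 29 18 19
f 31 30 33
f 31 33 32
f 33 30 34
f 33 34 32
f 34 30 35
f 34 35 32
f 35 30 36
f 35 36 32
f 36 30 37
f 36 37 32
f 37 30 38
f 37 38 32
f 38 30 39
f 38 39 32
f 39 30 31
f 39 31 32
f 41 40 44
f 41 44 42
f 42 44 45
f 42 45 43
f 44 40 46
f 44 46 45
f 45 46 47
f 45 47 43
f 46 40 48
f 46 48 47
f 47 48 49
f 47 49 43
f 48 40 50
f 48 50 49
f 49 50 51
f 49 51 43
f 50 40 52
f 50 52 51
f 51 52 53
f 51 53 43
f 52 40 54
f 52 54 53
f 53 54 55
f 53 55 43
f 54 40 56
f 54 56 55
f 55 56 57
f 55 57 43
f 56 40 58
f 56 58 57
f 57 58 59
f 57 59 43
f 58 40 60
f 58 60 59
f 59 60 61
f 59 61 43
f 60 40 62
f 60 62 61
f 61 62 63
f 61 63 43
f 62 40 64
f 62 64 63
f 63 64 65
f 63 65 43
f 64 40 66
f 64 66 65
f 65 66 67
f 65 67 43
f 66 40 41
f 66 41 67
f 67 41 42
f 67 42 43



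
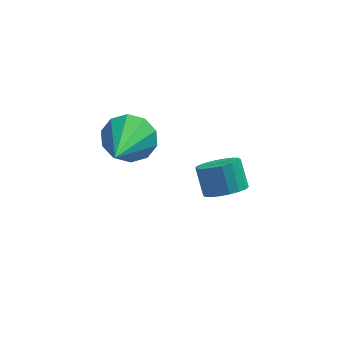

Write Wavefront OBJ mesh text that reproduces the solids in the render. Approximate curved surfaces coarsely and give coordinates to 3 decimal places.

v 2.046 3.617 -2.194
v 2.518 4.112 -2.418
v 2.266 4.718 -1.611
v 1.794 4.223 -1.386
v 2.248 4.199 -2.567
v 1.996 4.804 -1.76
v 1.938 4.17 -2.642
v 1.686 4.776 -1.835
v 1.649 4.032 -2.628
v 1.397 4.637 -1.821
v 1.439 3.811 -2.528
v 1.187 4.417 -1.721
v 1.349 3.553 -2.362
v 1.097 4.158 -1.555
v 1.397 3.307 -2.163
v 1.145 3.912 -1.355
v 1.574 3.122 -1.969
v 1.322 3.728 -1.162
v 1.844 3.036 -1.82
v 1.592 3.641 -1.013
v 2.154 3.064 -1.745
v 1.902 3.67 -0.938
v 2.443 3.203 -1.759
v 2.191 3.808 -0.952
v 2.653 3.423 -1.859
v 2.401 4.029 -1.052
v 2.743 3.682 -2.025
v 2.491 4.287 -1.218
v 2.695 3.928 -2.225
v 2.443 4.533 -1.417
v -0.863 2.82 1.339
v -0.403 3.115 2.016
v -1.177 0.92 2.381
v -0.918 3.245 2.097
v -1.413 3.212 1.889
v -1.697 3.03 1.47
v -1.664 2.768 1.002
v -1.324 2.526 0.663
v -0.808 2.396 0.582
v -0.314 2.429 0.79
v -0.029 2.611 1.208
v -0.063 2.873 1.676
f 2 1 5
f 2 5 3
f 3 5 6
f 3 6 4
f 5 1 7
f 5 7 6
f 6 7 8
f 6 8 4
f 7 1 9
f 7 9 8
f 8 9 10
f 8 10 4
f 9 1 11
f 9 11 10
f 10 11 12
f 10 12 4
f 11 1 13
f 11 13 12
f 12 13 14
f 12 14 4
f 13 1 15
f 13 15 14
f 14 15 16
f 14 16 4
f 15 1 17
f 15 17 16
f 16 17 18
f 16 18 4
f 17 1 19
f 17 19 18
f 18 19 20
f 18 20 4
f 19 1 21
f 19 21 20
f 20 21 22
f 20 22 4
f 21 1 23
f 21 23 22
f 22 23 24
f 22 24 4
f 23 1 25
f 23 25 24
f 24 25 26
f 24 26 4
f 25 1 27
f 25 27 26
f 26 27 28
f 26 28 4
f 27 1 29
f 27 29 28
f 28 29 30
f 28 30 4
f 29 1 2
f 29 2 30
f 30 2 3
f 30 3 4
f 32 31 34
f 32 34 33
f 34 31 35
f 34 35 33
f 35 31 36
f 35 36 33
f 36 31 37
f 36 37 33
f 37 31 38
f 37 38 33
f 38 31 39
f 38 39 33
f 39 31 40
f 39 40 33
f 40 31 41
f 40 41 33
f 41 31 42
f 41 42 33
f 42 31 32
f 42 32 33



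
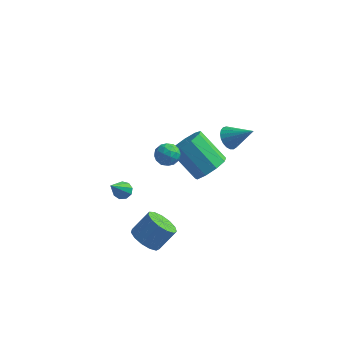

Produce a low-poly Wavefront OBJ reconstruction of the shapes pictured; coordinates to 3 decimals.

v -2.077 -0.677 -2.382
v -1.772 -1.024 -2.621
v -2.263 -1.903 -0.838
v -1.574 -0.805 -2.422
v -1.612 -0.525 -2.205
v -1.867 -0.317 -2.071
v -2.22 -0.277 -2.082
v -2.506 -0.425 -2.233
v -2.591 -0.69 -2.454
v -2.436 -0.949 -2.641
v -2.112 -1.081 -2.707
v 0.524 -2.158 3.315
v 1.031 -2.268 3.725
v 0.689 -3.112 2.855
v 1.196 -3.222 3.265
v 0.577 -3.212 3.5
v 0.475 -2.623 3.784
v 1.245 -2.757 2.796
v 1.143 -2.168 3.08
v 1.477 -2.639 3.405
v 1.064 -2.92 3.84
v 0.656 -2.46 2.74
v 0.243 -2.741 3.175
v 0.763 -2.129 3.56
v 0.957 -3.251 3.02
v 0.593 -3.245 3.157
v 0.891 -3.31 3.399
v 0.436 -2.338 3.595
v 0.734 -2.403 3.836
v 0.467 -2.957 3.704
v 0.986 -2.977 2.744
v 1.284 -3.042 2.985
v 0.829 -2.07 3.181
v 1.127 -2.135 3.423
v 1.253 -2.423 2.876
v 1.324 -2.412 3.613
v 1.421 -2.973 3.343
v 1.449 -2.699 3.067
v 1.389 -2.353 3.234
v 1.081 -2.577 3.869
v 1.178 -3.138 3.599
v 0.814 -3.132 3.736
v 0.754 -2.786 3.904
v 1.343 -2.795 3.681
v 0.542 -2.242 2.981
v 0.639 -2.803 2.711
v 0.966 -2.594 2.676
v 0.906 -2.248 2.844
v 0.299 -2.407 3.237
v 0.396 -2.968 2.967
v 0.331 -3.027 3.346
v 0.271 -2.681 3.513
v 0.377 -2.585 2.899
v -0.206 -2.915 -3.604
v 0.248 -3.638 -3.438
v 0.921 -2.989 -2.45
v 0.466 -2.265 -2.616
v 0.503 -3.389 -3.775
v 1.175 -2.74 -2.787
v 0.532 -2.99 -4.058
v 1.205 -2.34 -3.07
v 0.327 -2.566 -4.196
v 1 -1.917 -3.209
v -0.047 -2.254 -4.147
v 0.626 -1.605 -3.159
v -0.472 -2.151 -3.925
v 0.201 -1.502 -2.937
v -0.812 -2.291 -3.601
v -0.14 -1.641 -2.614
v -0.961 -2.628 -3.278
v -0.288 -1.979 -2.291
v -0.869 -3.057 -3.059
v -0.197 -2.408 -2.071
v -0.568 -3.44 -3.012
v 0.105 -2.791 -2.025
v -0.151 -3.657 -3.154
v 0.522 -3.008 -2.166
v 2.406 2.547 0.136
v 2.738 2.979 -0.288
v 3.634 2.513 1.064
v 2.607 3.16 -0.108
v 2.441 3.235 0.114
v 2.269 3.192 0.34
v 2.121 3.036 0.53
v 2.022 2.796 0.652
v 1.99 2.513 0.685
v 2.029 2.236 0.623
v 2.134 2.012 0.477
v 2.285 1.881 0.272
v 2.458 1.865 0.043
v 2.621 1.966 -0.17
v 2.747 2.169 -0.33
v 2.815 2.436 -0.409
v 2.811 2.722 -0.394
v 2.616 -1.506 1.573
v 3.047 -2.025 2.228
v 1.655 -1.572 3.502
v 1.224 -1.054 2.847
v 3.263 -1.419 2.249
v 1.872 -0.967 3.523
v 3.176 -0.855 1.954
v 1.785 -0.402 3.228
v 2.827 -0.595 1.48
v 1.436 -0.143 2.754
v 2.379 -0.762 1.05
v 0.988 -0.309 2.324
v 2.042 -1.277 0.865
v 0.65 -0.824 2.139
v 1.973 -1.899 1.011
v 0.582 -1.447 2.285
v 2.205 -2.338 1.42
v 0.813 -1.885 2.694
v 2.629 -2.387 1.901
v 1.238 -1.935 3.174
f 2 1 4
f 2 4 3
f 4 1 5
f 4 5 3
f 5 1 6
f 5 6 3
f 6 1 7
f 6 7 3
f 7 1 8
f 7 8 3
f 8 1 9
f 8 9 3
f 9 1 10
f 9 10 3
f 10 1 11
f 10 11 3
f 11 1 2
f 11 2 3
f 12 49 28
f 49 23 52
f 28 52 17
f 49 52 28
f 12 28 24
f 28 17 29
f 24 29 13
f 28 29 24
f 12 24 33
f 24 13 34
f 33 34 19
f 24 34 33
f 12 33 45
f 33 19 48
f 45 48 22
f 33 48 45
f 12 45 49
f 45 22 53
f 49 53 23
f 45 53 49
f 13 29 40
f 29 17 43
f 40 43 21
f 29 43 40
f 17 52 30
f 52 23 51
f 30 51 16
f 52 51 30
f 23 53 50
f 53 22 46
f 50 46 14
f 53 46 50
f 22 48 47
f 48 19 35
f 47 35 18
f 48 35 47
f 19 34 39
f 34 13 36
f 39 36 20
f 34 36 39
f 15 41 27
f 41 21 42
f 27 42 16
f 41 42 27
f 15 27 25
f 27 16 26
f 25 26 14
f 27 26 25
f 15 25 32
f 25 14 31
f 32 31 18
f 25 31 32
f 15 32 37
f 32 18 38
f 37 38 20
f 32 38 37
f 15 37 41
f 37 20 44
f 41 44 21
f 37 44 41
f 16 42 30
f 42 21 43
f 30 43 17
f 42 43 30
f 14 26 50
f 26 16 51
f 50 51 23
f 26 51 50
f 18 31 47
f 31 14 46
f 47 46 22
f 31 46 47
f 20 38 39
f 38 18 35
f 39 35 19
f 38 35 39
f 21 44 40
f 44 20 36
f 40 36 13
f 44 36 40
f 55 54 58
f 55 58 56
f 56 58 59
f 56 59 57
f 58 54 60
f 58 60 59
f 59 60 61
f 59 61 57
f 60 54 62
f 60 62 61
f 61 62 63
f 61 63 57
f 62 54 64
f 62 64 63
f 63 64 65
f 63 65 57
f 64 54 66
f 64 66 65
f 65 66 67
f 65 67 57
f 66 54 68
f 66 68 67
f 67 68 69
f 67 69 57
f 68 54 70
f 68 70 69
f 69 70 71
f 69 71 57
f 70 54 72
f 70 72 71
f 71 72 73
f 71 73 57
f 72 54 74
f 72 74 73
f 73 74 75
f 73 75 57
f 74 54 76
f 74 76 75
f 75 76 77
f 75 77 57
f 76 54 55
f 76 55 77
f 77 55 56
f 77 56 57
f 79 78 81
f 79 81 80
f 81 78 82
f 81 82 80
f 82 78 83
f 82 83 80
f 83 78 84
f 83 84 80
f 84 78 85
f 84 85 80
f 85 78 86
f 85 86 80
f 86 78 87
f 86 87 80
f 87 78 88
f 87 88 80
f 88 78 89
f 88 89 80
f 89 78 90
f 89 90 80
f 90 78 91
f 90 91 80
f 91 78 92
f 91 92 80
f 92 78 93
f 92 93 80
f 93 78 94
f 93 94 80
f 94 78 79
f 94 79 80
f 96 95 99
f 96 99 97
f 97 99 100
f 97 100 98
f 99 95 101
f 99 101 100
f 100 101 102
f 100 102 98
f 101 95 103
f 101 103 102
f 102 103 104
f 102 104 98
f 103 95 105
f 103 105 104
f 104 105 106
f 104 106 98
f 105 95 107
f 105 107 106
f 106 107 108
f 106 108 98
f 107 95 109
f 107 109 108
f 108 109 110
f 108 110 98
f 109 95 111
f 109 111 110
f 110 111 112
f 110 112 98
f 111 95 113
f 111 113 112
f 112 113 114
f 112 114 98
f 113 95 96
f 113 96 114
f 114 96 97
f 114 97 98



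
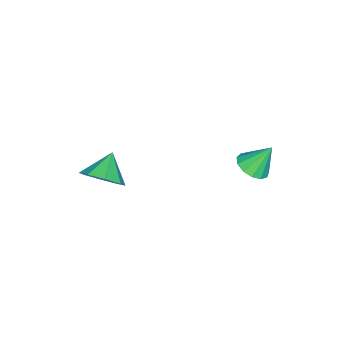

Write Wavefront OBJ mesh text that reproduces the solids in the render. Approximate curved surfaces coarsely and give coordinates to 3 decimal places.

v 0.115 2.059 -1.832
v 0.608 1.586 -1.436
v -0.215 2.741 -0.608
v 0.849 1.937 -1.566
v 0.857 2.326 -1.781
v 0.629 2.631 -2.012
v 0.238 2.754 -2.186
v -0.191 2.657 -2.248
v -0.524 2.369 -2.178
v -0.654 1.983 -1.997
v -0.539 1.621 -1.765
v -0.217 1.398 -1.554
v 0.211 1.385 -1.431
v 3.496 -3.112 -1.727
v 4.093 -3.449 -1.013
v 2.464 -3.128 -0.873
v 4.064 -2.692 -1.033
v 3.702 -2.181 -1.46
v 3.22 -2.215 -2.043
v 2.9 -2.774 -2.441
v 2.928 -3.531 -2.421
v 3.29 -4.042 -1.995
v 3.772 -4.008 -1.411
f 2 1 4
f 2 4 3
f 4 1 5
f 4 5 3
f 5 1 6
f 5 6 3
f 6 1 7
f 6 7 3
f 7 1 8
f 7 8 3
f 8 1 9
f 8 9 3
f 9 1 10
f 9 10 3
f 10 1 11
f 10 11 3
f 11 1 12
f 11 12 3
f 12 1 13
f 12 13 3
f 13 1 2
f 13 2 3
f 15 14 17
f 15 17 16
f 17 14 18
f 17 18 16
f 18 14 19
f 18 19 16
f 19 14 20
f 19 20 16
f 20 14 21
f 20 21 16
f 21 14 22
f 21 22 16
f 22 14 23
f 22 23 16
f 23 14 15
f 23 15 16



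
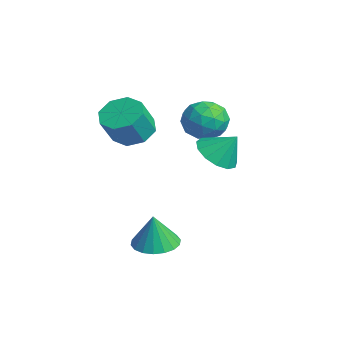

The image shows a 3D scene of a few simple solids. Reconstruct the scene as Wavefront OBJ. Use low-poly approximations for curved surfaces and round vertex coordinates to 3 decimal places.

v -3.814 -0.432 0.23
v -3.154 -0.932 -0.314
v -2.627 -1.628 0.967
v -3.286 -1.128 1.51
v -2.883 -0.27 -0.065
v -2.355 -0.966 1.215
v -3.156 0.298 0.356
v -2.629 -0.399 1.636
v -3.815 0.438 0.703
v -3.288 -0.259 1.984
v -4.473 0.068 0.773
v -3.946 -0.628 2.054
v -4.745 -0.594 0.525
v -4.217 -1.29 1.805
v -4.471 -1.161 0.104
v -3.944 -1.858 1.384
v -3.812 -1.301 -0.244
v -3.285 -1.998 1.037
v -4.297 2.985 -0.204
v -3.24 3.081 -0.36
v -4 2.039 1.22
v -2.943 2.135 1.064
v -3.524 2.991 1.35
v -3.707 3.576 0.47
v -3.533 1.544 0.39
v -3.716 2.129 -0.49
v -2.768 2.191 0.007
v -2.762 3.085 0.6
v -4.478 2.035 0.26
v -4.472 2.929 0.853
v -3.794 3.116 -0.407
v -3.446 2.004 1.267
v -3.787 2.507 1.435
v -3.166 2.563 1.343
v -4.069 3.407 0.081
v -3.448 3.463 -0.011
v -3.614 3.41 0.994
v -3.792 1.657 0.871
v -3.171 1.713 0.779
v -4.074 2.557 -0.483
v -3.453 2.613 -0.575
v -3.626 1.71 -0.134
v -2.896 2.65 -0.283
v -2.722 2.093 0.554
v -3.068 1.746 0.158
v -3.176 2.09 -0.359
v -2.892 3.175 0.066
v -2.718 2.619 0.903
v -3.059 3.122 1.071
v -3.167 3.465 0.553
v -2.615 2.652 0.282
v -4.522 2.501 -0.043
v -4.348 1.945 0.794
v -4.073 1.655 0.307
v -4.181 1.998 -0.211
v -4.518 3.027 0.306
v -4.344 2.47 1.143
v -4.064 3.03 1.219
v -4.172 3.374 0.702
v -4.625 2.468 0.578
v -1.008 2.103 -0.235
v -0.461 2.686 -0.869
v -0.532 2.777 0.795
v -0.969 2.948 -0.805
v -1.489 2.942 -0.561
v -1.856 2.67 -0.213
v -1.955 2.217 0.127
v -1.752 1.729 0.353
v -1.314 1.359 0.392
v -0.778 1.226 0.231
v -0.316 1.371 -0.077
v -0.073 1.749 -0.436
v -0.127 2.239 -0.731
v -0.448 -0.624 -4.503
v 0.187 -1.373 -4.633
v -0.312 -0.776 -2.957
v 0.451 -1.02 -4.622
v 0.538 -0.59 -4.587
v 0.429 -0.166 -4.536
v 0.146 0.167 -4.478
v -0.254 0.343 -4.426
v -0.693 0.328 -4.389
v -1.083 0.124 -4.374
v -1.348 -0.228 -4.385
v -1.434 -0.659 -4.42
v -1.325 -1.083 -4.471
v -1.042 -1.416 -4.528
v -0.642 -1.592 -4.581
v -0.203 -1.577 -4.618
f 2 1 5
f 2 5 3
f 3 5 6
f 3 6 4
f 5 1 7
f 5 7 6
f 6 7 8
f 6 8 4
f 7 1 9
f 7 9 8
f 8 9 10
f 8 10 4
f 9 1 11
f 9 11 10
f 10 11 12
f 10 12 4
f 11 1 13
f 11 13 12
f 12 13 14
f 12 14 4
f 13 1 15
f 13 15 14
f 14 15 16
f 14 16 4
f 15 1 17
f 15 17 16
f 16 17 18
f 16 18 4
f 17 1 2
f 17 2 18
f 18 2 3
f 18 3 4
f 19 56 35
f 56 30 59
f 35 59 24
f 56 59 35
f 19 35 31
f 35 24 36
f 31 36 20
f 35 36 31
f 19 31 40
f 31 20 41
f 40 41 26
f 31 41 40
f 19 40 52
f 40 26 55
f 52 55 29
f 40 55 52
f 19 52 56
f 52 29 60
f 56 60 30
f 52 60 56
f 20 36 47
f 36 24 50
f 47 50 28
f 36 50 47
f 24 59 37
f 59 30 58
f 37 58 23
f 59 58 37
f 30 60 57
f 60 29 53
f 57 53 21
f 60 53 57
f 29 55 54
f 55 26 42
f 54 42 25
f 55 42 54
f 26 41 46
f 41 20 43
f 46 43 27
f 41 43 46
f 22 48 34
f 48 28 49
f 34 49 23
f 48 49 34
f 22 34 32
f 34 23 33
f 32 33 21
f 34 33 32
f 22 32 39
f 32 21 38
f 39 38 25
f 32 38 39
f 22 39 44
f 39 25 45
f 44 45 27
f 39 45 44
f 22 44 48
f 44 27 51
f 48 51 28
f 44 51 48
f 23 49 37
f 49 28 50
f 37 50 24
f 49 50 37
f 21 33 57
f 33 23 58
f 57 58 30
f 33 58 57
f 25 38 54
f 38 21 53
f 54 53 29
f 38 53 54
f 27 45 46
f 45 25 42
f 46 42 26
f 45 42 46
f 28 51 47
f 51 27 43
f 47 43 20
f 51 43 47
f 62 61 64
f 62 64 63
f 64 61 65
f 64 65 63
f 65 61 66
f 65 66 63
f 66 61 67
f 66 67 63
f 67 61 68
f 67 68 63
f 68 61 69
f 68 69 63
f 69 61 70
f 69 70 63
f 70 61 71
f 70 71 63
f 71 61 72
f 71 72 63
f 72 61 73
f 72 73 63
f 73 61 62
f 73 62 63
f 75 74 77
f 75 77 76
f 77 74 78
f 77 78 76
f 78 74 79
f 78 79 76
f 79 74 80
f 79 80 76
f 80 74 81
f 80 81 76
f 81 74 82
f 81 82 76
f 82 74 83
f 82 83 76
f 83 74 84
f 83 84 76
f 84 74 85
f 84 85 76
f 85 74 86
f 85 86 76
f 86 74 87
f 86 87 76
f 87 74 88
f 87 88 76
f 88 74 89
f 88 89 76
f 89 74 75
f 89 75 76



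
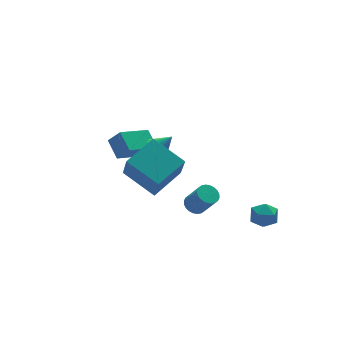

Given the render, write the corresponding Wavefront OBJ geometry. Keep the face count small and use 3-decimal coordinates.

v -1.644 3.323 -0.65
v -1.156 2.788 0.217
v -1.592 4.484 0.036
v -1.105 3.95 0.904
v 0.285 3.73 -1.484
v 0.772 3.196 -0.616
v 0.336 4.892 -0.797
v 0.824 4.357 0.07
v 3.667 -2.313 -3.483
v 4.258 -2.284 -2.827
v 3.502 -3.716 -3.273
v 4.093 -3.687 -2.617
v 3.304 -3.302 -2.518
v 3.406 -2.434 -2.648
v 4.354 -3.566 -3.452
v 4.456 -2.698 -3.582
v 4.682 -3.058 -2.808
v 4.034 -2.895 -2.231
v 3.726 -3.105 -3.869
v 3.078 -2.942 -3.292
v -2.542 -2.614 1.021
v -2.825 -3.573 2.742
v -3.403 -0.817 1.882
v -3.686 -1.776 3.602
v -0.674 -2.024 1.658
v -0.957 -2.983 3.378
v -1.535 -0.227 2.518
v -1.818 -1.186 4.239
v -0.957 0.061 2.247
v -0.515 0.501 1.849
v -0.123 -0.101 2.993
v -0.674 0.722 2.074
v -0.898 0.793 2.34
v -1.135 0.695 2.584
v -1.331 0.452 2.751
v -1.442 0.12 2.803
v -1.442 -0.226 2.727
v -1.33 -0.506 2.542
v -1.133 -0.657 2.289
v -0.896 -0.643 2.026
v -0.672 -0.468 1.814
v -0.514 -0.171 1.702
v -0.457 0.178 1.714
v 1.911 1.006 -4.361
v 2.548 0.924 -4.586
v 2.925 0.113 -3.224
v 2.289 0.194 -2.999
v 2.568 1.154 -4.455
v 2.946 0.343 -3.093
v 2.489 1.361 -4.309
v 2.866 0.55 -2.947
v 2.321 1.514 -4.172
v 2.699 0.703 -2.81
v 2.091 1.59 -4.063
v 2.469 0.778 -2.701
v 1.834 1.576 -4
v 2.211 0.765 -2.637
v 1.588 1.476 -3.991
v 1.966 0.665 -2.629
v 1.392 1.304 -4.039
v 1.769 0.493 -2.677
v 1.275 1.087 -4.136
v 1.652 0.276 -2.774
v 1.254 0.857 -4.267
v 1.632 0.046 -2.905
v 1.334 0.65 -4.413
v 1.711 -0.161 -3.051
v 1.501 0.497 -4.55
v 1.879 -0.314 -3.188
v 1.731 0.422 -4.659
v 2.109 -0.39 -3.297
v 1.989 0.435 -4.723
v 2.366 -0.376 -3.36
v 2.234 0.535 -4.731
v 2.612 -0.276 -3.369
v 2.431 0.707 -4.683
v 2.808 -0.104 -3.321
f 2 4 1
f 5 2 1
f 1 4 3
f 3 5 1
f 2 8 4
f 6 2 5
f 6 8 2
f 4 8 3
f 7 5 3
f 3 8 7
f 7 6 5
f 8 6 7
f 9 20 14
f 9 14 10
f 9 10 16
f 9 16 19
f 9 19 20
f 10 14 18
f 14 20 13
f 20 19 11
f 19 16 15
f 16 10 17
f 12 18 13
f 12 13 11
f 12 11 15
f 12 15 17
f 12 17 18
f 13 18 14
f 11 13 20
f 15 11 19
f 17 15 16
f 18 17 10
f 22 24 21
f 25 22 21
f 21 24 23
f 23 25 21
f 22 28 24
f 26 22 25
f 26 28 22
f 24 28 23
f 27 25 23
f 23 28 27
f 27 26 25
f 28 26 27
f 30 29 32
f 30 32 31
f 32 29 33
f 32 33 31
f 33 29 34
f 33 34 31
f 34 29 35
f 34 35 31
f 35 29 36
f 35 36 31
f 36 29 37
f 36 37 31
f 37 29 38
f 37 38 31
f 38 29 39
f 38 39 31
f 39 29 40
f 39 40 31
f 40 29 41
f 40 41 31
f 41 29 42
f 41 42 31
f 42 29 43
f 42 43 31
f 43 29 30
f 43 30 31
f 45 44 48
f 45 48 46
f 46 48 49
f 46 49 47
f 48 44 50
f 48 50 49
f 49 50 51
f 49 51 47
f 50 44 52
f 50 52 51
f 51 52 53
f 51 53 47
f 52 44 54
f 52 54 53
f 53 54 55
f 53 55 47
f 54 44 56
f 54 56 55
f 55 56 57
f 55 57 47
f 56 44 58
f 56 58 57
f 57 58 59
f 57 59 47
f 58 44 60
f 58 60 59
f 59 60 61
f 59 61 47
f 60 44 62
f 60 62 61
f 61 62 63
f 61 63 47
f 62 44 64
f 62 64 63
f 63 64 65
f 63 65 47
f 64 44 66
f 64 66 65
f 65 66 67
f 65 67 47
f 66 44 68
f 66 68 67
f 67 68 69
f 67 69 47
f 68 44 70
f 68 70 69
f 69 70 71
f 69 71 47
f 70 44 72
f 70 72 71
f 71 72 73
f 71 73 47
f 72 44 74
f 72 74 73
f 73 74 75
f 73 75 47
f 74 44 76
f 74 76 75
f 75 76 77
f 75 77 47
f 76 44 45
f 76 45 77
f 77 45 46
f 77 46 47



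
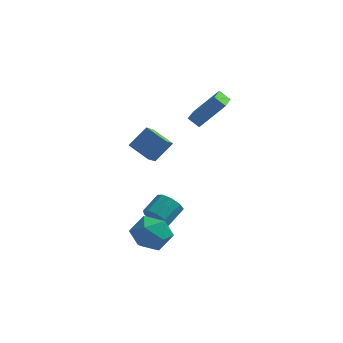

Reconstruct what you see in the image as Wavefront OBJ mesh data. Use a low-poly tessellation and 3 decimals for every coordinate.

v 1.629 -0.888 1.553
v 1.445 -1.639 2.122
v 0.504 -0.249 2.034
v 0.32 -1 2.603
v 2.4 -0.3 2.577
v 2.216 -1.051 3.146
v 1.275 0.339 3.058
v 1.091 -0.412 3.627
v 0.743 -2.901 -2.387
v 1.341 -2.198 -1.655
v 2.279 -3.042 -3.505
v 2.877 -2.339 -2.773
v 2.574 -3.425 -2.431
v 1.625 -3.338 -1.74
v 1.995 -1.902 -3.42
v 1.046 -1.815 -2.729
v 2.114 -1.581 -2.293
v 2.472 -2.522 -1.682
v 1.148 -2.718 -3.478
v 1.506 -3.659 -2.867
v 1.678 -0.989 -2.593
v 2.259 -1.472 -2.302
v 2.784 -0.474 -1.695
v 2.202 0.009 -1.987
v 2.416 -1.258 -2.789
v 2.941 -0.261 -2.182
v 2.228 -0.919 -3.184
v 2.752 0.079 -2.577
v 1.782 -0.612 -3.303
v 2.306 0.386 -2.696
v 1.287 -0.482 -3.09
v 1.812 0.516 -2.483
v 0.975 -0.589 -2.644
v 1.5 0.409 -2.038
v 0.992 -0.883 -2.175
v 1.517 0.115 -1.569
v 1.33 -1.226 -1.902
v 1.854 -0.229 -1.295
v 1.83 -1.459 -1.952
v 2.355 -0.461 -1.345
v 3.161 2.506 2.244
v 2.547 2.621 2.744
v 3.105 4.223 1.779
v 2.491 4.338 2.279
v 4.429 2.942 3.701
v 3.815 3.057 4.201
v 4.373 4.659 3.236
v 3.759 4.774 3.736
f 2 4 1
f 5 2 1
f 1 4 3
f 3 5 1
f 2 8 4
f 6 2 5
f 6 8 2
f 4 8 3
f 7 5 3
f 3 8 7
f 7 6 5
f 8 6 7
f 9 20 14
f 9 14 10
f 9 10 16
f 9 16 19
f 9 19 20
f 10 14 18
f 14 20 13
f 20 19 11
f 19 16 15
f 16 10 17
f 12 18 13
f 12 13 11
f 12 11 15
f 12 15 17
f 12 17 18
f 13 18 14
f 11 13 20
f 15 11 19
f 17 15 16
f 18 17 10
f 22 21 25
f 22 25 23
f 23 25 26
f 23 26 24
f 25 21 27
f 25 27 26
f 26 27 28
f 26 28 24
f 27 21 29
f 27 29 28
f 28 29 30
f 28 30 24
f 29 21 31
f 29 31 30
f 30 31 32
f 30 32 24
f 31 21 33
f 31 33 32
f 32 33 34
f 32 34 24
f 33 21 35
f 33 35 34
f 34 35 36
f 34 36 24
f 35 21 37
f 35 37 36
f 36 37 38
f 36 38 24
f 37 21 39
f 37 39 38
f 38 39 40
f 38 40 24
f 39 21 22
f 39 22 40
f 40 22 23
f 40 23 24
f 42 44 41
f 45 42 41
f 41 44 43
f 43 45 41
f 42 48 44
f 46 42 45
f 46 48 42
f 44 48 43
f 47 45 43
f 43 48 47
f 47 46 45
f 48 46 47



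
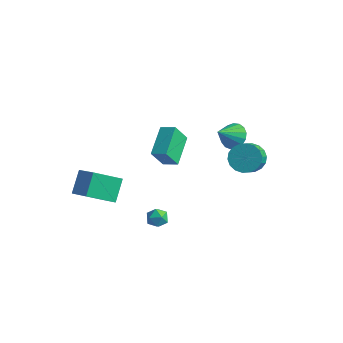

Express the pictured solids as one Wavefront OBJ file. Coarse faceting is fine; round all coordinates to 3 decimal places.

v 0.571 -2.944 -1.054
v 1.246 -3.014 -0.864
v 0.594 -3.986 -1.516
v 1.269 -4.056 -1.326
v 0.764 -4.046 -0.835
v 0.75 -3.402 -0.549
v 1.09 -3.598 -1.831
v 1.076 -2.954 -1.545
v 1.567 -3.418 -1.344
v 1.365 -3.695 -0.729
v 0.475 -3.305 -1.651
v 0.273 -3.582 -1.036
v -1.284 -0.905 1.463
v -0.352 -0.75 1.822
v -1.875 0.924 2.204
v -0.943 1.079 2.563
v -0.897 -0.259 0.177
v 0.035 -0.104 0.536
v -1.488 1.57 0.918
v -0.556 1.725 1.277
v -4.333 -4.44 -1.068
v -4.646 -3.286 0.025
v -3.171 -3.252 -1.99
v -3.484 -2.098 -0.896
v -2.836 -5.062 0.016
v -3.149 -3.908 1.11
v -1.674 -3.874 -0.905
v -1.987 -2.72 0.188
v 1.252 3.886 0.706
v 1.658 4.377 1.37
v 0.868 2.734 1.794
v 1.241 4.519 1.374
v 0.827 4.517 1.224
v 0.51 4.369 0.956
v 0.363 4.111 0.631
v 0.42 3.802 0.323
v 0.667 3.512 0.103
v 1.049 3.307 0.021
v 1.477 3.235 0.096
v 1.853 3.313 0.311
v 2.092 3.521 0.617
v 2.138 3.813 0.943
v 1.982 4.122 1.215
v 3.326 2.339 0.981
v 3.9 2.986 1.463
v 4.289 1.807 2.581
v 3.714 1.161 2.099
v 3.508 3.04 1.656
v 3.897 1.862 2.774
v 3.08 2.955 1.716
v 3.469 1.777 2.834
v 2.701 2.749 1.63
v 3.089 1.571 2.748
v 2.445 2.461 1.416
v 2.833 1.283 2.534
v 2.363 2.149 1.115
v 2.752 0.971 2.233
v 2.473 1.875 0.788
v 2.861 0.697 1.906
v 2.751 1.693 0.499
v 3.14 0.514 1.617
v 3.143 1.638 0.306
v 3.532 0.46 1.424
v 3.571 1.723 0.246
v 3.96 0.545 1.364
v 3.951 1.929 0.332
v 4.339 0.751 1.45
v 4.207 2.217 0.546
v 4.595 1.039 1.664
v 4.288 2.529 0.847
v 4.677 1.351 1.965
v 4.179 2.803 1.174
v 4.567 1.625 2.292
f 1 12 6
f 1 6 2
f 1 2 8
f 1 8 11
f 1 11 12
f 2 6 10
f 6 12 5
f 12 11 3
f 11 8 7
f 8 2 9
f 4 10 5
f 4 5 3
f 4 3 7
f 4 7 9
f 4 9 10
f 5 10 6
f 3 5 12
f 7 3 11
f 9 7 8
f 10 9 2
f 14 16 13
f 17 14 13
f 13 16 15
f 15 17 13
f 14 20 16
f 18 14 17
f 18 20 14
f 16 20 15
f 19 17 15
f 15 20 19
f 19 18 17
f 20 18 19
f 22 24 21
f 25 22 21
f 21 24 23
f 23 25 21
f 22 28 24
f 26 22 25
f 26 28 22
f 24 28 23
f 27 25 23
f 23 28 27
f 27 26 25
f 28 26 27
f 30 29 32
f 30 32 31
f 32 29 33
f 32 33 31
f 33 29 34
f 33 34 31
f 34 29 35
f 34 35 31
f 35 29 36
f 35 36 31
f 36 29 37
f 36 37 31
f 37 29 38
f 37 38 31
f 38 29 39
f 38 39 31
f 39 29 40
f 39 40 31
f 40 29 41
f 40 41 31
f 41 29 42
f 41 42 31
f 42 29 43
f 42 43 31
f 43 29 30
f 43 30 31
f 45 44 48
f 45 48 46
f 46 48 49
f 46 49 47
f 48 44 50
f 48 50 49
f 49 50 51
f 49 51 47
f 50 44 52
f 50 52 51
f 51 52 53
f 51 53 47
f 52 44 54
f 52 54 53
f 53 54 55
f 53 55 47
f 54 44 56
f 54 56 55
f 55 56 57
f 55 57 47
f 56 44 58
f 56 58 57
f 57 58 59
f 57 59 47
f 58 44 60
f 58 60 59
f 59 60 61
f 59 61 47
f 60 44 62
f 60 62 61
f 61 62 63
f 61 63 47
f 62 44 64
f 62 64 63
f 63 64 65
f 63 65 47
f 64 44 66
f 64 66 65
f 65 66 67
f 65 67 47
f 66 44 68
f 66 68 67
f 67 68 69
f 67 69 47
f 68 44 70
f 68 70 69
f 69 70 71
f 69 71 47
f 70 44 72
f 70 72 71
f 71 72 73
f 71 73 47
f 72 44 45
f 72 45 73
f 73 45 46
f 73 46 47



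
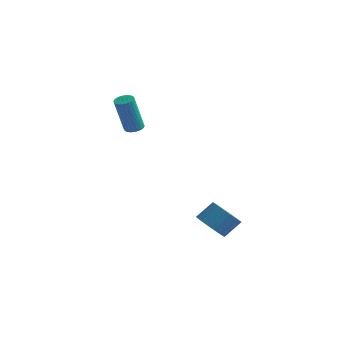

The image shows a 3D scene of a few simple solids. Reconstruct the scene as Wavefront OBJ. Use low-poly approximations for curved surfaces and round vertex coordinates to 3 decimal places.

v 1.689 1.815 -2.841
v 2.252 1.119 -2.589
v 2.754 1.829 -1.748
v 2.191 2.525 -1.999
v 2.451 1.281 -2.845
v 2.953 1.991 -2.004
v 2.533 1.525 -3.101
v 3.036 2.235 -2.259
v 2.488 1.813 -3.316
v 2.99 2.524 -2.475
v 2.32 2.102 -3.46
v 2.823 2.812 -2.619
v 2.057 2.346 -3.509
v 2.559 3.056 -2.668
v 1.737 2.51 -3.456
v 2.24 3.22 -2.615
v 1.411 2.568 -3.31
v 1.913 3.278 -2.469
v 1.126 2.511 -3.092
v 1.628 3.221 -2.251
v 0.927 2.349 -2.836
v 1.429 3.059 -1.995
v 0.844 2.105 -2.581
v 1.347 2.815 -1.739
v 0.89 1.816 -2.365
v 1.392 2.527 -1.524
v 1.057 1.528 -2.221
v 1.56 2.238 -1.38
v 1.321 1.284 -2.172
v 1.823 1.994 -1.331
v 1.64 1.12 -2.225
v 2.143 1.83 -1.384
v 1.967 1.062 -2.371
v 2.469 1.772 -1.53
v -3.376 2.796 2.416
v -2.864 2.708 2.431
v -3.032 2.075 4.479
v -3.544 2.164 4.464
v -2.872 2.902 2.49
v -3.04 2.269 4.538
v -2.958 3.08 2.538
v -3.125 2.447 4.586
v -3.106 3.214 2.567
v -3.274 2.582 4.615
v -3.296 3.285 2.574
v -3.464 2.653 4.622
v -3.498 3.282 2.556
v -3.666 2.649 4.604
v -3.682 3.205 2.517
v -3.849 2.572 4.565
v -3.819 3.065 2.463
v -3.986 2.433 4.511
v -3.888 2.885 2.401
v -4.056 2.252 4.449
v -3.88 2.691 2.342
v -4.048 2.058 4.39
v -3.795 2.513 2.294
v -3.962 1.88 4.342
v -3.646 2.378 2.265
v -3.814 1.746 4.313
v -3.456 2.307 2.258
v -3.624 1.675 4.306
v -3.254 2.311 2.276
v -3.422 1.678 4.324
v -3.071 2.388 2.315
v -3.238 1.755 4.363
v -2.934 2.527 2.369
v -3.101 1.895 4.417
f 2 1 5
f 2 5 3
f 3 5 6
f 3 6 4
f 5 1 7
f 5 7 6
f 6 7 8
f 6 8 4
f 7 1 9
f 7 9 8
f 8 9 10
f 8 10 4
f 9 1 11
f 9 11 10
f 10 11 12
f 10 12 4
f 11 1 13
f 11 13 12
f 12 13 14
f 12 14 4
f 13 1 15
f 13 15 14
f 14 15 16
f 14 16 4
f 15 1 17
f 15 17 16
f 16 17 18
f 16 18 4
f 17 1 19
f 17 19 18
f 18 19 20
f 18 20 4
f 19 1 21
f 19 21 20
f 20 21 22
f 20 22 4
f 21 1 23
f 21 23 22
f 22 23 24
f 22 24 4
f 23 1 25
f 23 25 24
f 24 25 26
f 24 26 4
f 25 1 27
f 25 27 26
f 26 27 28
f 26 28 4
f 27 1 29
f 27 29 28
f 28 29 30
f 28 30 4
f 29 1 31
f 29 31 30
f 30 31 32
f 30 32 4
f 31 1 33
f 31 33 32
f 32 33 34
f 32 34 4
f 33 1 2
f 33 2 34
f 34 2 3
f 34 3 4
f 36 35 39
f 36 39 37
f 37 39 40
f 37 40 38
f 39 35 41
f 39 41 40
f 40 41 42
f 40 42 38
f 41 35 43
f 41 43 42
f 42 43 44
f 42 44 38
f 43 35 45
f 43 45 44
f 44 45 46
f 44 46 38
f 45 35 47
f 45 47 46
f 46 47 48
f 46 48 38
f 47 35 49
f 47 49 48
f 48 49 50
f 48 50 38
f 49 35 51
f 49 51 50
f 50 51 52
f 50 52 38
f 51 35 53
f 51 53 52
f 52 53 54
f 52 54 38
f 53 35 55
f 53 55 54
f 54 55 56
f 54 56 38
f 55 35 57
f 55 57 56
f 56 57 58
f 56 58 38
f 57 35 59
f 57 59 58
f 58 59 60
f 58 60 38
f 59 35 61
f 59 61 60
f 60 61 62
f 60 62 38
f 61 35 63
f 61 63 62
f 62 63 64
f 62 64 38
f 63 35 65
f 63 65 64
f 64 65 66
f 64 66 38
f 65 35 67
f 65 67 66
f 66 67 68
f 66 68 38
f 67 35 36
f 67 36 68
f 68 36 37
f 68 37 38



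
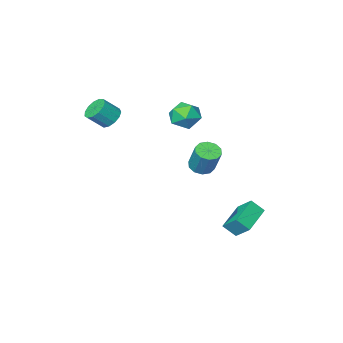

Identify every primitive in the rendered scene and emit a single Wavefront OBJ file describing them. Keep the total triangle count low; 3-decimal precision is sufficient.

v 0.693 0.346 2.969
v 1.092 -0.32 2.466
v -0.552 -0.48 3.074
v -0.153 -1.146 2.571
v 0.148 -0.971 3.429
v 0.917 -0.461 3.363
v -0.377 -0.339 2.177
v 0.392 0.171 2.111
v 0.431 -0.744 1.976
v 0.755 -1.134 2.75
v -0.215 0.334 2.79
v 0.109 -0.056 3.564
v -1.011 -0.924 -1.316
v -0.41 -0.643 -1.504
v -0.328 0.126 -0.092
v -0.929 -0.156 0.096
v -0.723 -0.381 -1.629
v -0.641 0.388 -0.216
v -1.145 -0.326 -1.634
v -1.063 0.442 -0.221
v -1.517 -0.5 -1.517
v -1.435 0.268 -0.105
v -1.695 -0.836 -1.324
v -1.613 -0.068 0.088
v -1.612 -1.206 -1.128
v -1.53 -0.437 0.284
v -1.299 -1.468 -1.004
v -1.217 -0.699 0.409
v -0.877 -1.522 -0.999
v -0.795 -0.754 0.414
v -0.505 -1.348 -1.115
v -0.423 -0.58 0.297
v -0.327 -1.012 -1.308
v -0.245 -0.244 0.104
v 3.13 -2.705 2.352
v 3.584 -2.901 1.843
v 4.364 -3.111 2.618
v 3.91 -2.915 3.128
v 3.636 -2.508 1.896
v 4.417 -2.718 2.671
v 3.528 -2.177 2.094
v 4.309 -2.387 2.869
v 3.294 -2.015 2.374
v 4.074 -2.224 3.149
v 3.007 -2.071 2.647
v 3.788 -2.281 3.423
v 2.759 -2.329 2.827
v 3.54 -2.539 3.602
v 2.629 -2.706 2.856
v 3.41 -2.916 3.631
v 2.658 -3.083 2.725
v 3.439 -3.293 3.5
v 2.837 -3.34 2.476
v 3.617 -3.55 3.251
v 3.108 -3.395 2.187
v 3.889 -3.605 2.963
v 3.387 -3.232 1.951
v 4.167 -3.441 2.726
v -2.209 1.797 -4.024
v -2.418 2.683 -3.212
v -0.801 2.625 -4.564
v -1.01 3.51 -3.751
v -1.71 1.35 -3.409
v -1.919 2.235 -2.596
v -0.302 2.177 -3.948
v -0.511 3.063 -3.136
f 1 12 6
f 1 6 2
f 1 2 8
f 1 8 11
f 1 11 12
f 2 6 10
f 6 12 5
f 12 11 3
f 11 8 7
f 8 2 9
f 4 10 5
f 4 5 3
f 4 3 7
f 4 7 9
f 4 9 10
f 5 10 6
f 3 5 12
f 7 3 11
f 9 7 8
f 10 9 2
f 14 13 17
f 14 17 15
f 15 17 18
f 15 18 16
f 17 13 19
f 17 19 18
f 18 19 20
f 18 20 16
f 19 13 21
f 19 21 20
f 20 21 22
f 20 22 16
f 21 13 23
f 21 23 22
f 22 23 24
f 22 24 16
f 23 13 25
f 23 25 24
f 24 25 26
f 24 26 16
f 25 13 27
f 25 27 26
f 26 27 28
f 26 28 16
f 27 13 29
f 27 29 28
f 28 29 30
f 28 30 16
f 29 13 31
f 29 31 30
f 30 31 32
f 30 32 16
f 31 13 33
f 31 33 32
f 32 33 34
f 32 34 16
f 33 13 14
f 33 14 34
f 34 14 15
f 34 15 16
f 36 35 39
f 36 39 37
f 37 39 40
f 37 40 38
f 39 35 41
f 39 41 40
f 40 41 42
f 40 42 38
f 41 35 43
f 41 43 42
f 42 43 44
f 42 44 38
f 43 35 45
f 43 45 44
f 44 45 46
f 44 46 38
f 45 35 47
f 45 47 46
f 46 47 48
f 46 48 38
f 47 35 49
f 47 49 48
f 48 49 50
f 48 50 38
f 49 35 51
f 49 51 50
f 50 51 52
f 50 52 38
f 51 35 53
f 51 53 52
f 52 53 54
f 52 54 38
f 53 35 55
f 53 55 54
f 54 55 56
f 54 56 38
f 55 35 57
f 55 57 56
f 56 57 58
f 56 58 38
f 57 35 36
f 57 36 58
f 58 36 37
f 58 37 38
f 60 62 59
f 63 60 59
f 59 62 61
f 61 63 59
f 60 66 62
f 64 60 63
f 64 66 60
f 62 66 61
f 65 63 61
f 61 66 65
f 65 64 63
f 66 64 65



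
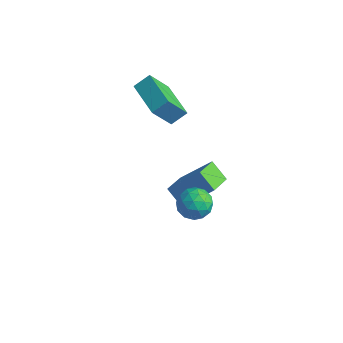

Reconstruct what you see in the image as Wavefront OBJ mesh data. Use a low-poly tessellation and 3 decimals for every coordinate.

v 0.645 -1.931 -2.14
v -0.263 -1.879 -1.42
v 0.301 -0.592 -2.67
v -0.608 -0.541 -1.95
v 1.828 -1.059 -0.71
v 0.919 -1.008 0.01
v 1.483 0.279 -1.24
v 0.575 0.331 -0.52
v 2.278 -3.898 1.589
v 2.86 -3.288 1.412
v 3.28 -4.692 2.148
v 3.862 -4.082 1.971
v 3.263 -3.944 2.576
v 2.644 -3.453 2.23
v 3.496 -4.527 1.33
v 2.877 -4.036 0.984
v 3.614 -3.676 1.252
v 3.469 -3.316 2.022
v 2.671 -4.664 1.538
v 2.526 -4.304 2.308
v 2.481 -3.523 1.451
v 3.659 -4.457 2.109
v 3.306 -4.376 2.464
v 3.649 -4.017 2.36
v 2.354 -3.621 1.932
v 2.696 -3.262 1.828
v 2.933 -3.647 2.512
v 3.444 -4.718 1.732
v 3.786 -4.359 1.628
v 2.491 -3.963 1.2
v 2.834 -3.604 1.096
v 3.207 -4.333 1.048
v 3.266 -3.393 1.254
v 3.855 -3.859 1.582
v 3.64 -4.121 1.205
v 3.276 -3.833 1.002
v 3.181 -3.181 1.706
v 3.77 -3.648 2.035
v 3.418 -3.567 2.39
v 3.054 -3.278 2.187
v 3.624 -3.409 1.612
v 2.37 -4.332 1.525
v 2.959 -4.799 1.854
v 3.086 -4.702 1.373
v 2.722 -4.413 1.17
v 2.285 -4.121 1.978
v 2.874 -4.587 2.306
v 2.864 -4.147 2.558
v 2.5 -3.859 2.355
v 2.516 -4.571 1.948
v -3.742 -0.16 2.841
v -3.375 0.547 3.393
v -3.415 0.801 1.391
v -3.047 1.509 1.944
v -1.893 -1.009 2.696
v -1.525 -0.301 3.249
v -1.565 -0.047 1.247
v -1.198 0.66 1.799
f 2 4 1
f 5 2 1
f 1 4 3
f 3 5 1
f 2 8 4
f 6 2 5
f 6 8 2
f 4 8 3
f 7 5 3
f 3 8 7
f 7 6 5
f 8 6 7
f 9 46 25
f 46 20 49
f 25 49 14
f 46 49 25
f 9 25 21
f 25 14 26
f 21 26 10
f 25 26 21
f 9 21 30
f 21 10 31
f 30 31 16
f 21 31 30
f 9 30 42
f 30 16 45
f 42 45 19
f 30 45 42
f 9 42 46
f 42 19 50
f 46 50 20
f 42 50 46
f 10 26 37
f 26 14 40
f 37 40 18
f 26 40 37
f 14 49 27
f 49 20 48
f 27 48 13
f 49 48 27
f 20 50 47
f 50 19 43
f 47 43 11
f 50 43 47
f 19 45 44
f 45 16 32
f 44 32 15
f 45 32 44
f 16 31 36
f 31 10 33
f 36 33 17
f 31 33 36
f 12 38 24
f 38 18 39
f 24 39 13
f 38 39 24
f 12 24 22
f 24 13 23
f 22 23 11
f 24 23 22
f 12 22 29
f 22 11 28
f 29 28 15
f 22 28 29
f 12 29 34
f 29 15 35
f 34 35 17
f 29 35 34
f 12 34 38
f 34 17 41
f 38 41 18
f 34 41 38
f 13 39 27
f 39 18 40
f 27 40 14
f 39 40 27
f 11 23 47
f 23 13 48
f 47 48 20
f 23 48 47
f 15 28 44
f 28 11 43
f 44 43 19
f 28 43 44
f 17 35 36
f 35 15 32
f 36 32 16
f 35 32 36
f 18 41 37
f 41 17 33
f 37 33 10
f 41 33 37
f 52 54 51
f 55 52 51
f 51 54 53
f 53 55 51
f 52 58 54
f 56 52 55
f 56 58 52
f 54 58 53
f 57 55 53
f 53 58 57
f 57 56 55
f 58 56 57

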